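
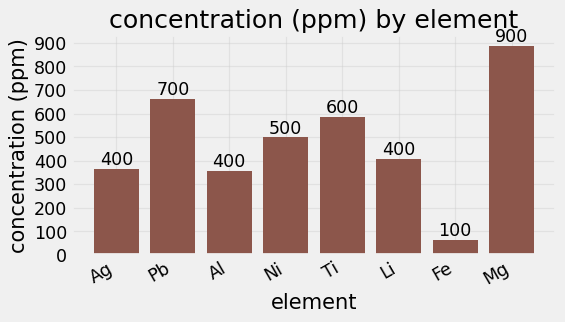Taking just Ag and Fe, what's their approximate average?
≈ 250

(400 + 100) / 2 ≈ 250.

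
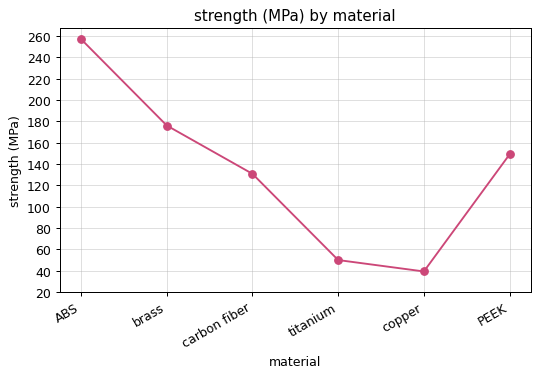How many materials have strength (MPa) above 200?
1

Above 200: ABS.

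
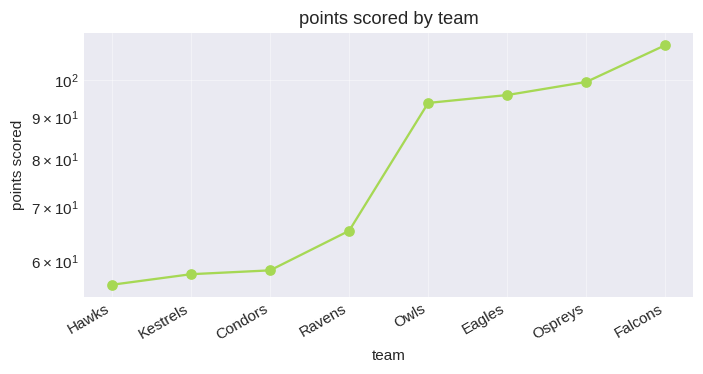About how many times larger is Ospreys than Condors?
≈ 1.67×

Ospreys ≈ 100, Condors ≈ 60; 100/60 ≈ 1.67.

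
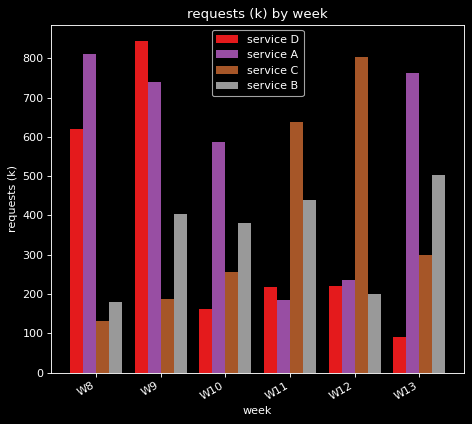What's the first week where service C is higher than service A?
W11

W10: service C ≈ 300 vs service A ≈ 600 (not yet); W11: service C ≈ 600 vs service A ≈ 200 (first crossover).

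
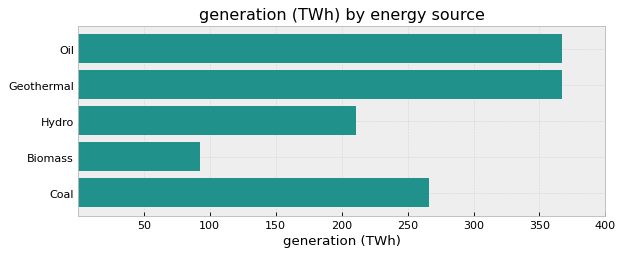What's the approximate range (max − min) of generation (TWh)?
Max Oil ≈ 350, min Biomass ≈ 100; range ≈ 250.

≈ 250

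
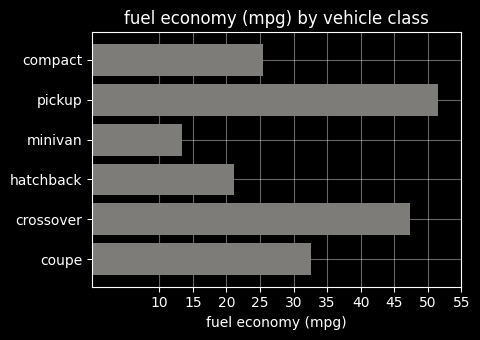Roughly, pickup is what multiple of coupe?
≈ 1.43×

pickup ≈ 50, coupe ≈ 35; 50/35 ≈ 1.43.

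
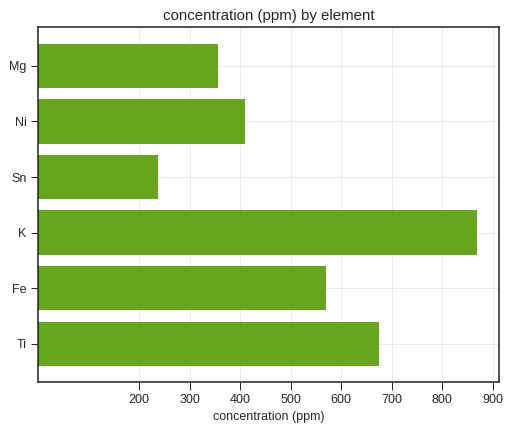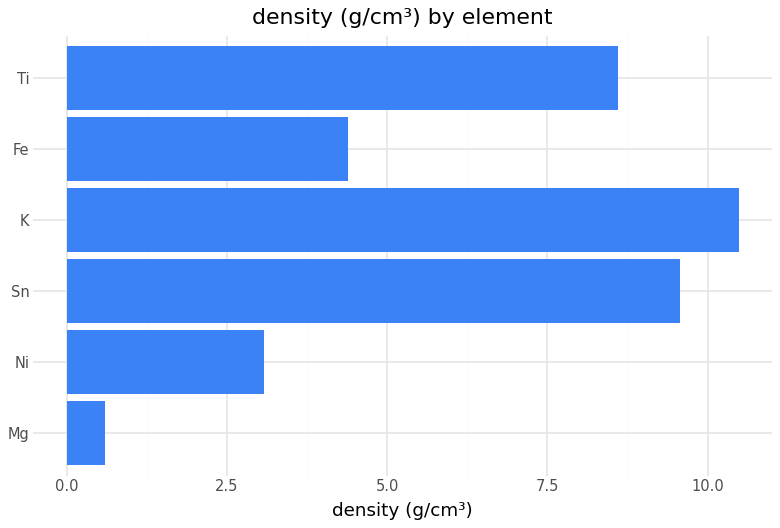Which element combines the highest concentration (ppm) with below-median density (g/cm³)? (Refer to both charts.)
Fe

Chart 2 median density (g/cm³) ≈ 6; below-median elements: Mg, Ni, Fe. Among those, Fe has the highest concentration (ppm) (≈ 600).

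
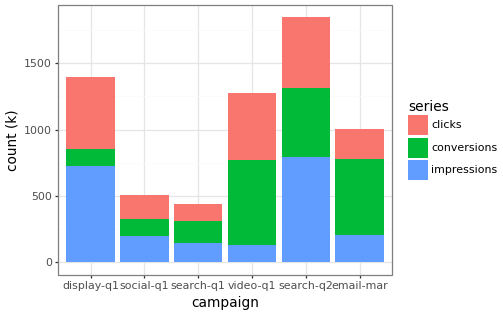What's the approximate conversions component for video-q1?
≈ 600

conversions top ≈ 800, bottom ≈ 200; segment ≈ 600.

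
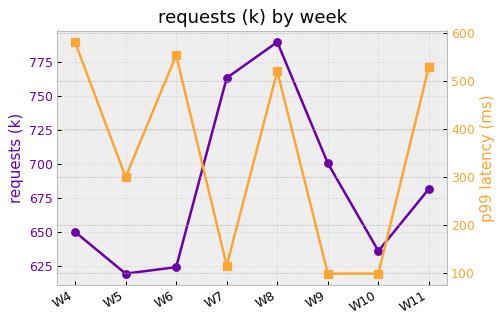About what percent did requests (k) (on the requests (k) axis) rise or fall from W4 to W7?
W4 ≈ 660, W7 ≈ 760; (760 − 660) / 660 ≈ +15.2%.

≈ +15.2%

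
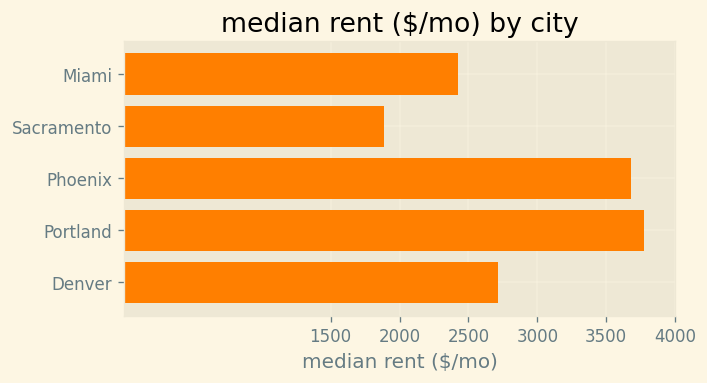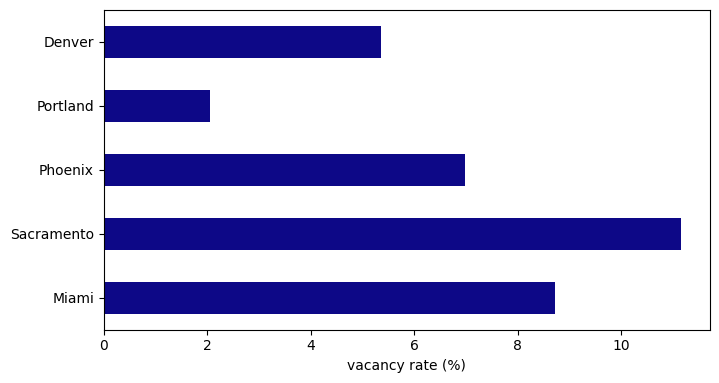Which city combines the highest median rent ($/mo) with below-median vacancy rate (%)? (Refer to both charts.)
Portland

Chart 2 median vacancy rate (%) ≈ 6; below-median cities: Portland, Denver. Among those, Portland has the highest median rent ($/mo) (≈ 4000).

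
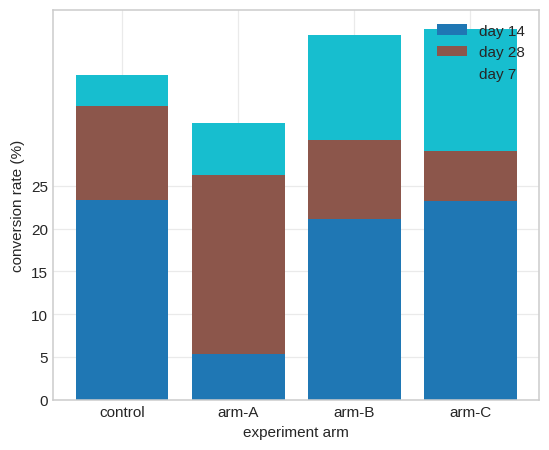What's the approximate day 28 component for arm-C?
≈ 5

day 28 top ≈ 30, bottom ≈ 25; segment ≈ 5.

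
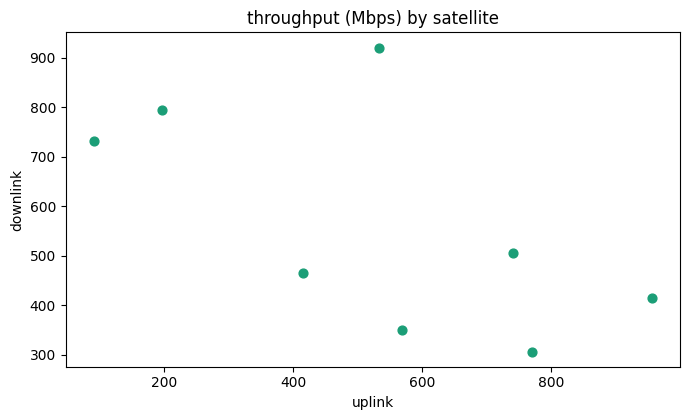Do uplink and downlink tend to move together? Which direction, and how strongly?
Points are negatively correlated; moderate (|r| ≈ 0.6).

negative, moderate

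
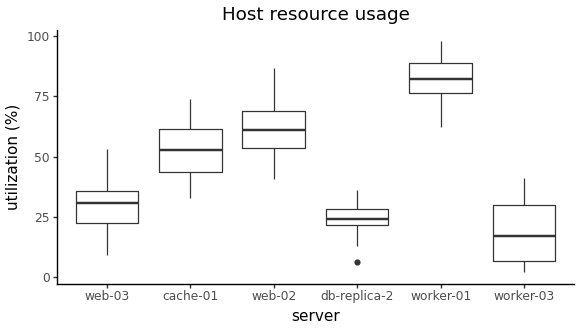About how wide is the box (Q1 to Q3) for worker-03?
≈ 20

Q3 ≈ 30, Q1 ≈ 10; IQR ≈ 20.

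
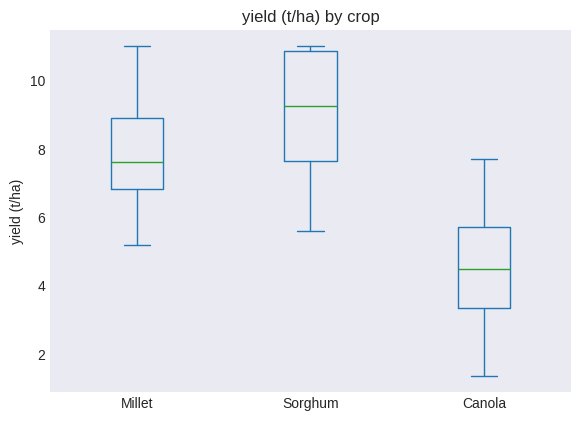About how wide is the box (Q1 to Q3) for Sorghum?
Q3 ≈ 11.0, Q1 ≈ 7.5; IQR ≈ 3.5.

≈ 3.5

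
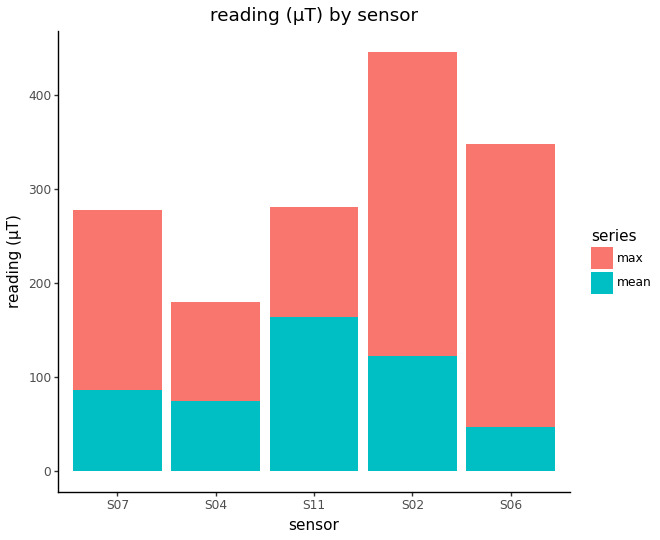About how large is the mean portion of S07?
mean top ≈ 100, bottom ≈ 0; segment ≈ 100.

≈ 100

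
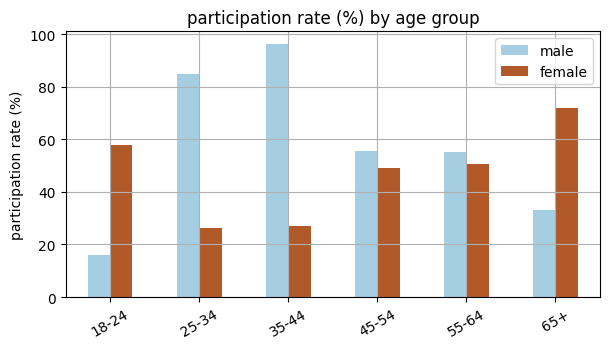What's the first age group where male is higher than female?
18-24: male ≈ 20 vs female ≈ 60 (not yet); 25-34: male ≈ 80 vs female ≈ 30 (first crossover).

25-34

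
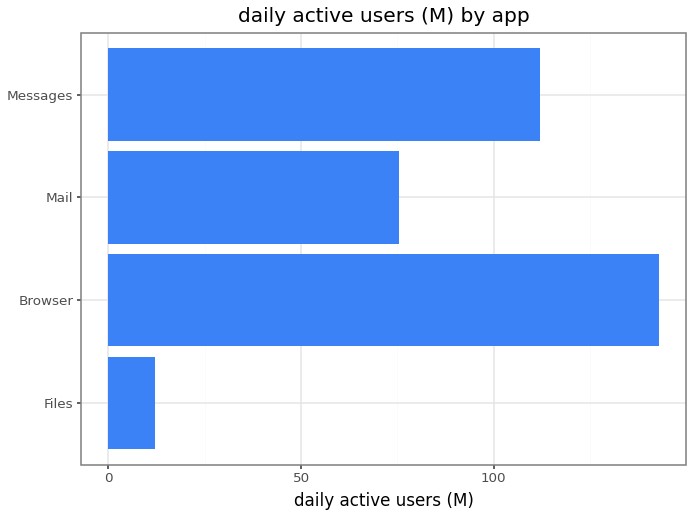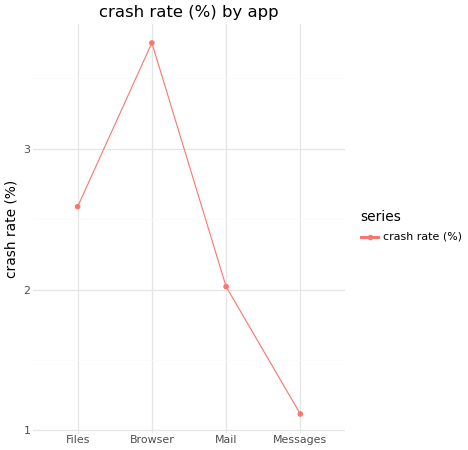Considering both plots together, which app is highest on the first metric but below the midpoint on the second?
Chart 2 median crash rate (%) ≈ 2.5; below-median apps: Mail, Messages. Among those, Messages has the highest daily active users (M) (≈ 120).

Messages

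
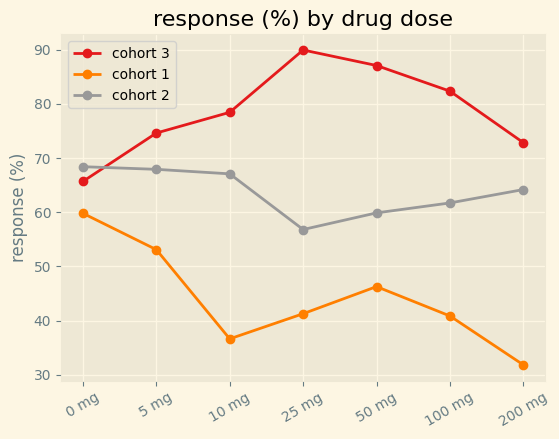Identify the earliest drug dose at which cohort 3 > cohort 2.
5 mg

0 mg: cohort 3 ≈ 65 vs cohort 2 ≈ 70 (not yet); 5 mg: cohort 3 ≈ 75 vs cohort 2 ≈ 70 (first crossover).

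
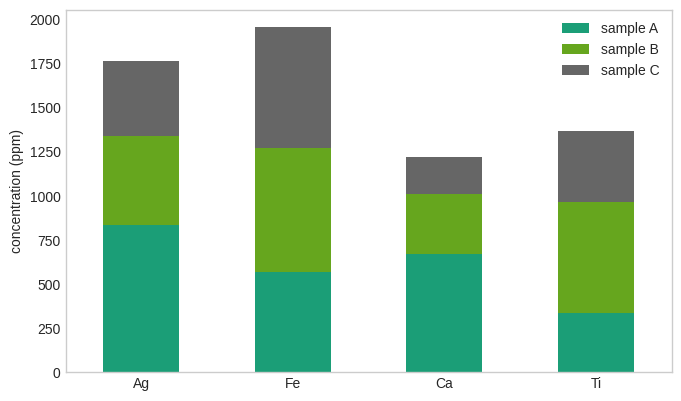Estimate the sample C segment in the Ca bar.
sample C top ≈ 1200, bottom ≈ 1000; segment ≈ 200.

≈ 200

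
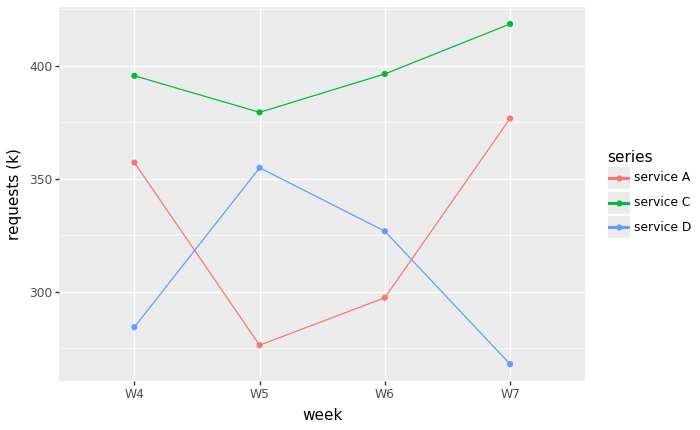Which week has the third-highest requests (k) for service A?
W6

Top 4 for service A: W7 ≈ 380, W4 ≈ 360, W6 ≈ 300, W5 ≈ 280.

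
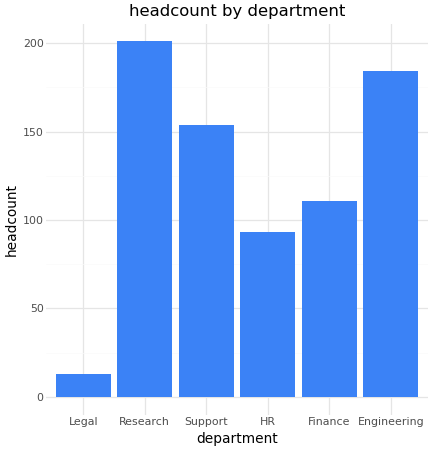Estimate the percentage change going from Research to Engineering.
≈ -10%

Research ≈ 200, Engineering ≈ 180; (180 − 200) / 200 ≈ -10%.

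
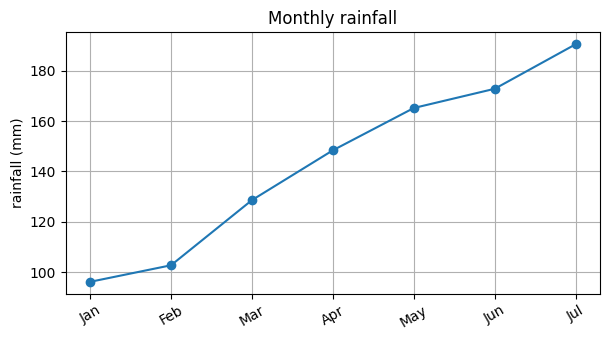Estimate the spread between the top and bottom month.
≈ 90

Max Jul ≈ 190, min Jan ≈ 100; range ≈ 90.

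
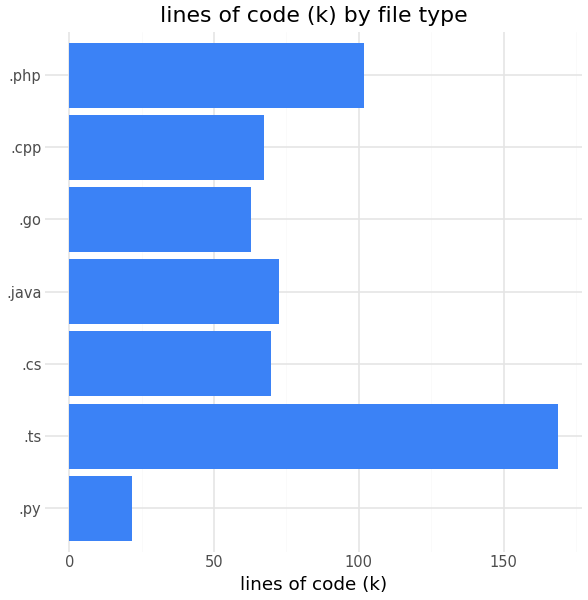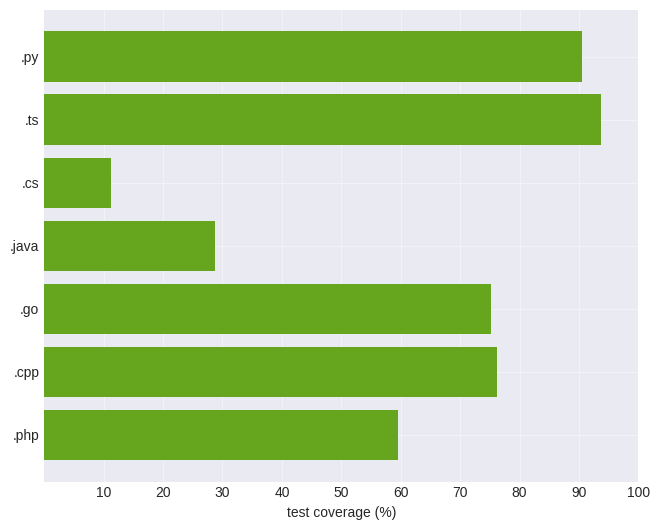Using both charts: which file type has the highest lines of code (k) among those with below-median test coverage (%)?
Chart 2 median test coverage (%) ≈ 80; below-median file types: .cs, .java, .php. Among those, .php has the highest lines of code (k) (≈ 100).

.php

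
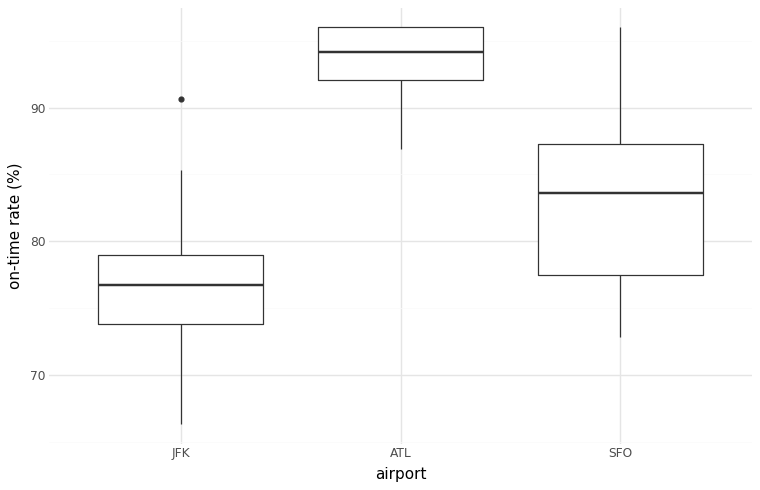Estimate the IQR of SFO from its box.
Q3 ≈ 88, Q1 ≈ 78; IQR ≈ 10.

≈ 10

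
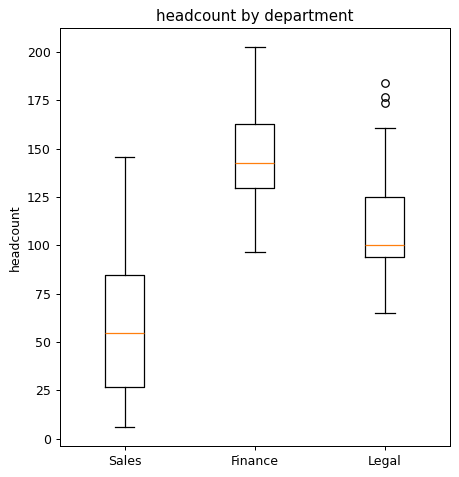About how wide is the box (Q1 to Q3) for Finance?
≈ 30

Q3 ≈ 160, Q1 ≈ 130; IQR ≈ 30.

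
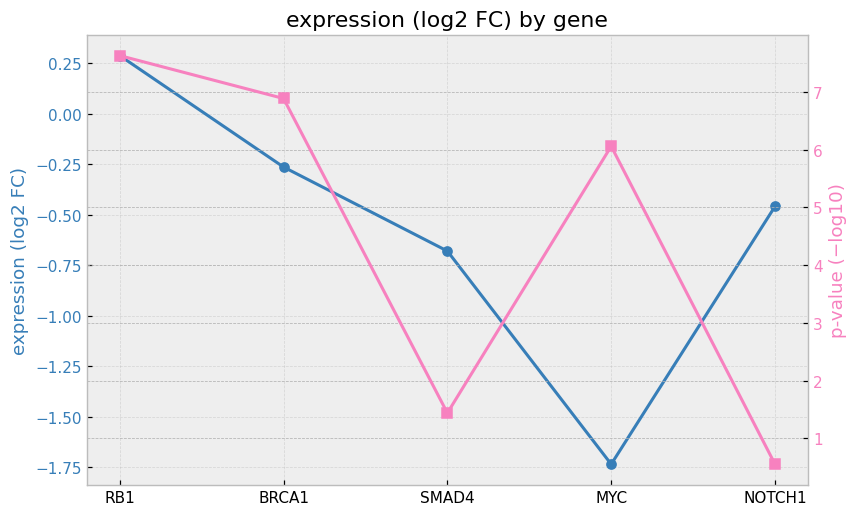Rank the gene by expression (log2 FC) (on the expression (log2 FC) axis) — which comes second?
Top 3 (on the expression (log2 FC) axis): RB1 ≈ 0.2, BRCA1 ≈ -0.2, NOTCH1 ≈ -0.4.

BRCA1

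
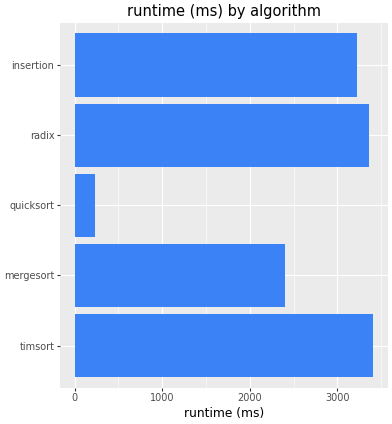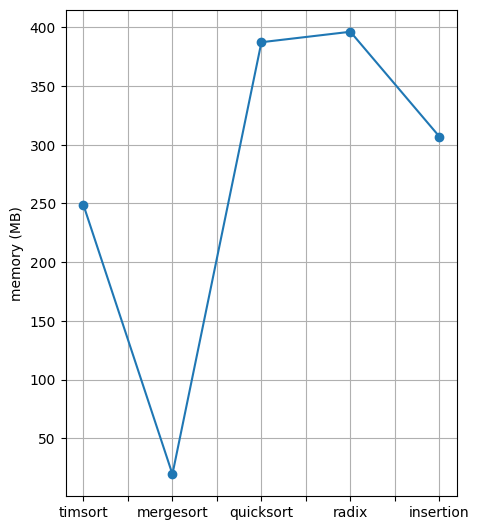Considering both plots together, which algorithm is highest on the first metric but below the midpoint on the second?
timsort

Chart 2 median memory (MB) ≈ 300; below-median algorithms: timsort, mergesort. Among those, timsort has the highest runtime (ms) (≈ 3500).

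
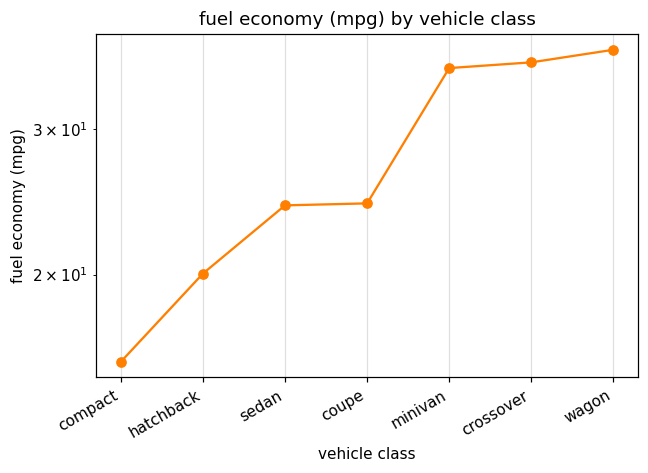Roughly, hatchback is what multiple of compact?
≈ 1.25×

hatchback ≈ 20, compact ≈ 16; 20/16 ≈ 1.25.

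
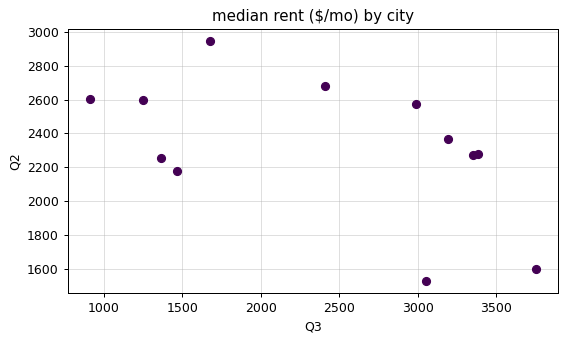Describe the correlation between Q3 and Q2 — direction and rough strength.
Points are negatively correlated; moderate (|r| ≈ 0.5).

negative, moderate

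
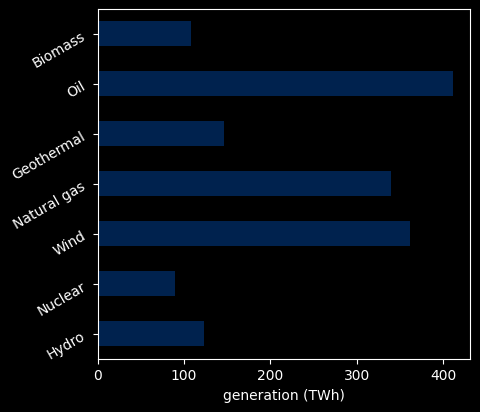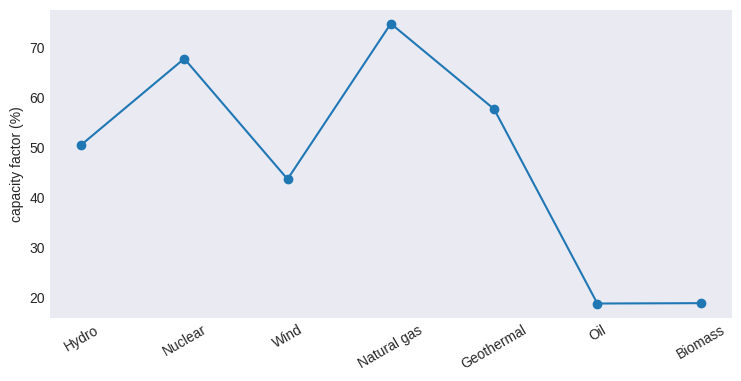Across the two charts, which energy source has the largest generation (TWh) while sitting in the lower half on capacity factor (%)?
Chart 2 median capacity factor (%) ≈ 50; below-median energy sources: Wind, Oil, Biomass. Among those, Oil has the highest generation (TWh) (≈ 400).

Oil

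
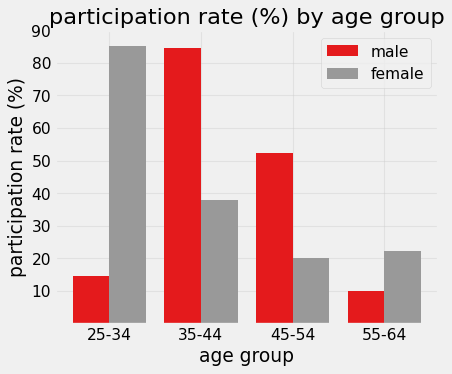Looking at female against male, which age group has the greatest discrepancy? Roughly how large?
25-34: female ≈ 90, male ≈ 10 → gap ≈ 80. Next-largest (35-44) is only ≈ 40.

25-34, ≈ 80 %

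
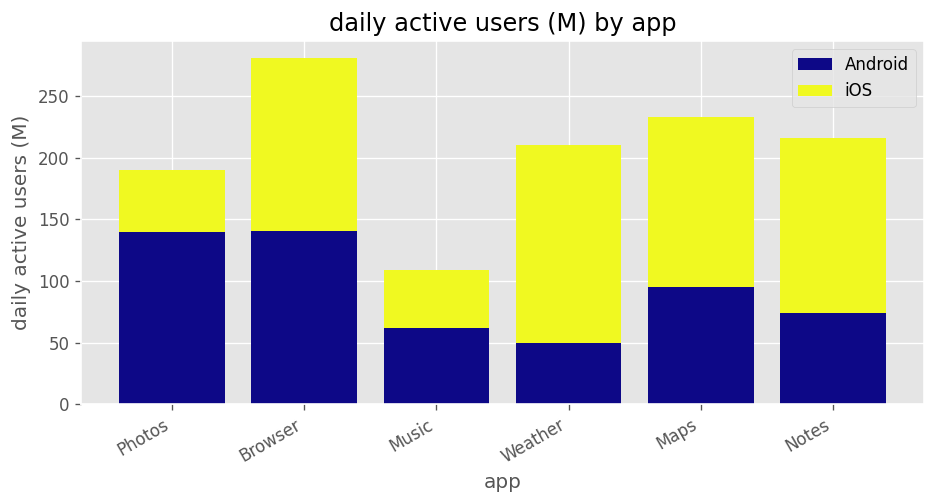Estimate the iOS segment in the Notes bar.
≈ 150

iOS top ≈ 225, bottom ≈ 75; segment ≈ 150.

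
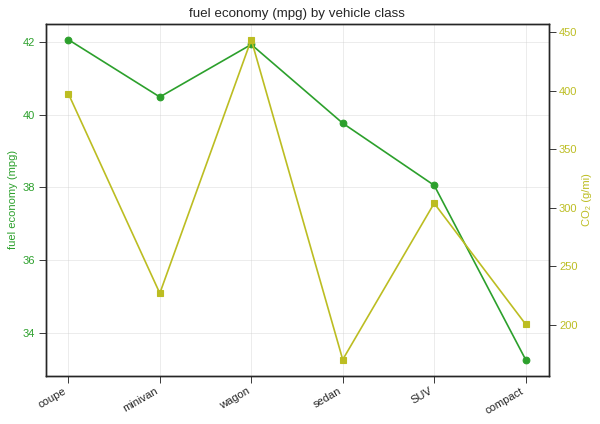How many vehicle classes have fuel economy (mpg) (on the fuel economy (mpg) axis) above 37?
Above 37: coupe, minivan, wagon, sedan, SUV.

5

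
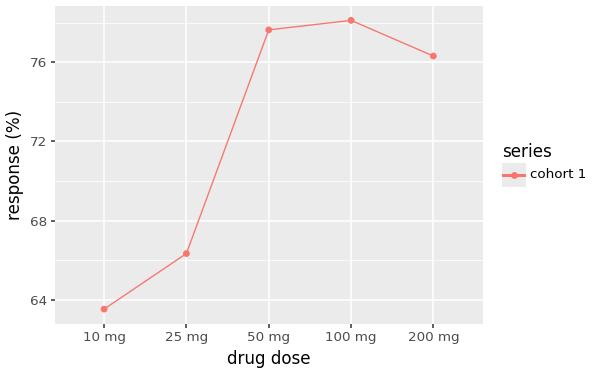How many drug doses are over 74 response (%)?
Above 74: 50 mg, 100 mg, 200 mg.

3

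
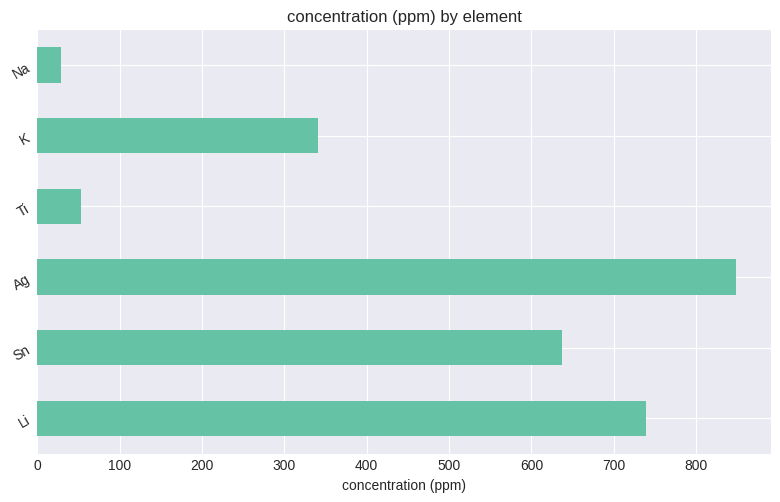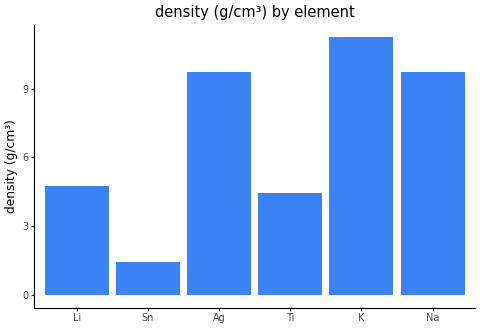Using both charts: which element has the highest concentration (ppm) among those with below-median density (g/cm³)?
Li

Chart 2 median density (g/cm³) ≈ 8; below-median elements: Li, Sn, Ti. Among those, Li has the highest concentration (ppm) (≈ 700).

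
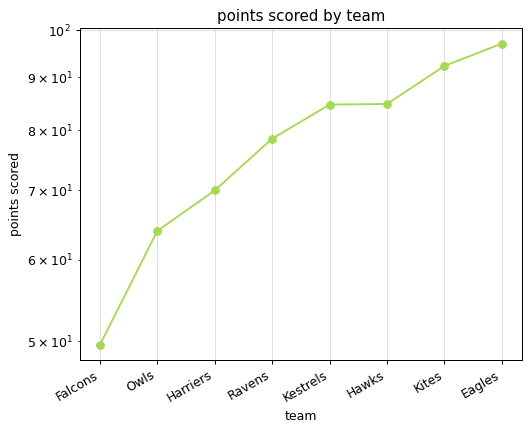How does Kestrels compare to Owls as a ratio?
Kestrels ≈ 85, Owls ≈ 65; 85/65 ≈ 1.31.

≈ 1.31×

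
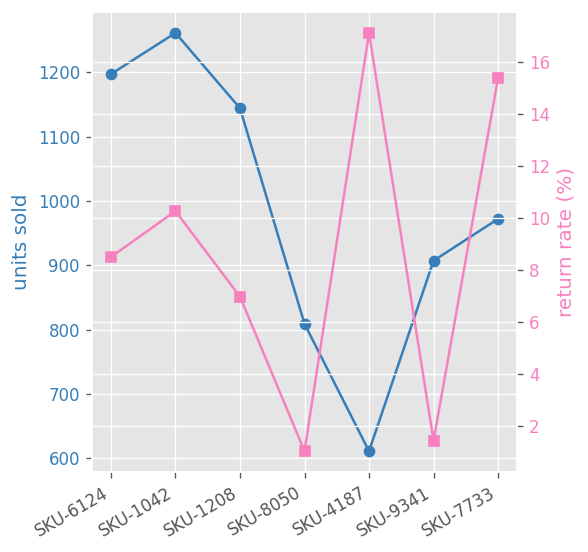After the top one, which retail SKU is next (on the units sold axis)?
Top 3 (on the units sold axis): SKU-1042 ≈ 1300, SKU-6124 ≈ 1200, SKU-1208 ≈ 1100.

SKU-6124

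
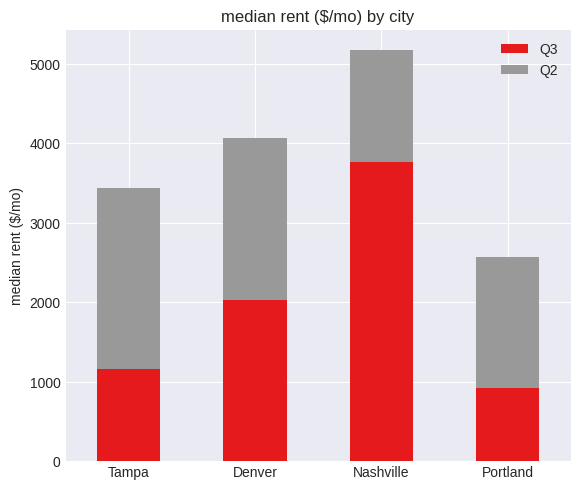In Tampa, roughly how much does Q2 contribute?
Q2 top ≈ 3500, bottom ≈ 1000; segment ≈ 2500.

≈ 2500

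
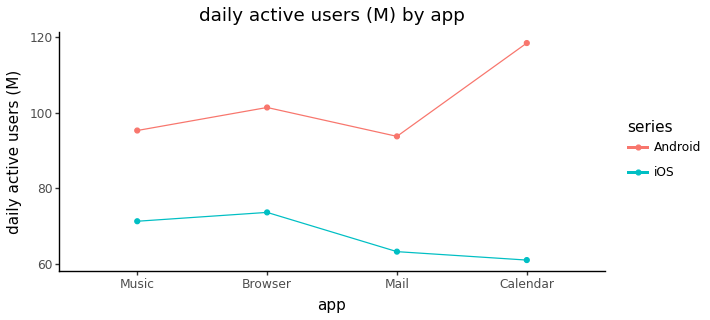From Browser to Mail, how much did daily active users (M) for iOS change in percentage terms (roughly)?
Browser ≈ 75, Mail ≈ 65; (65 − 75) / 75 ≈ -13.3%.

≈ -13.3%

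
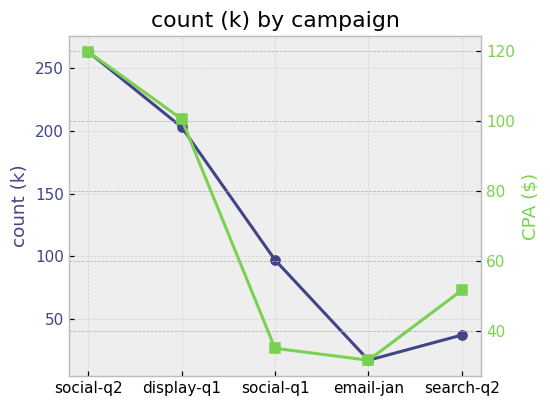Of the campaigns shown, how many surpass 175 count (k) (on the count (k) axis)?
Above 175: social-q2, display-q1.

2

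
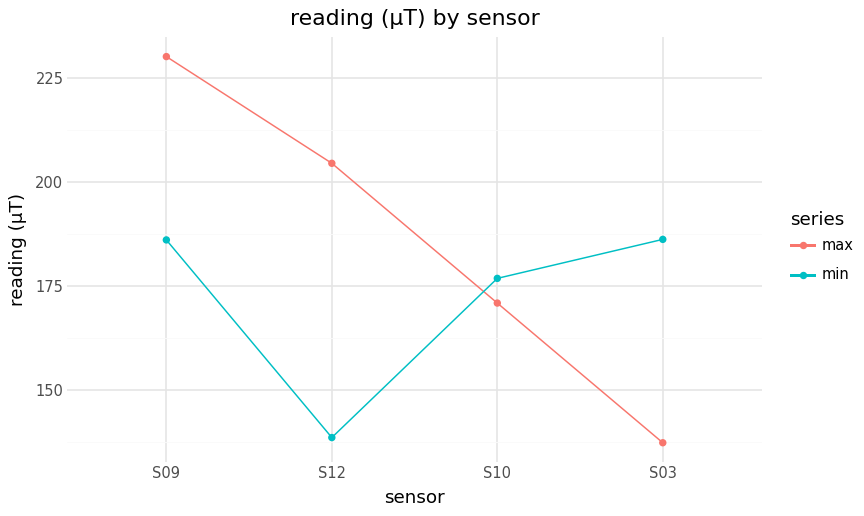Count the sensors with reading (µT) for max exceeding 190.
2

Above 190: S09, S12.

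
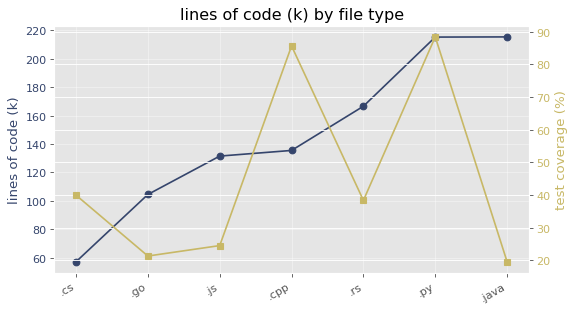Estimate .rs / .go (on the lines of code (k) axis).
.rs ≈ 160, .go ≈ 100; 160/100 ≈ 1.6.

≈ 1.6×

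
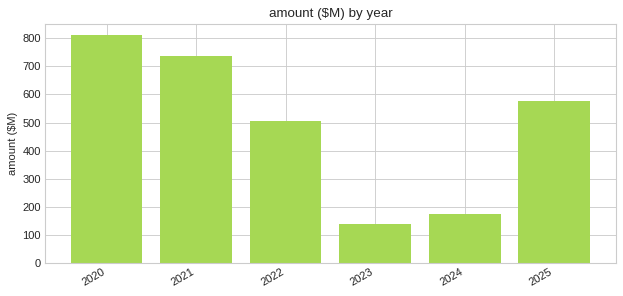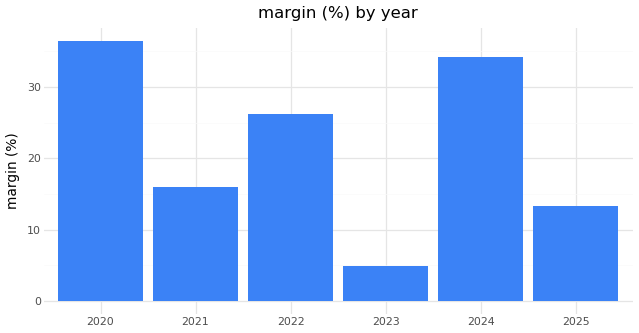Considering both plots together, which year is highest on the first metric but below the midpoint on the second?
Chart 2 median margin (%) ≈ 20; below-median years: 2021, 2023, 2025. Among those, 2021 has the highest amount ($M) (≈ 700).

2021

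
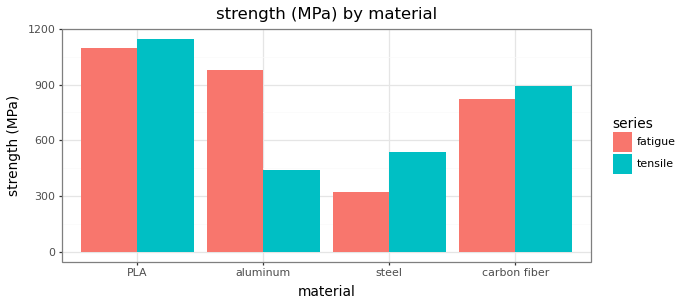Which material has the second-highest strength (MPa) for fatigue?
aluminum

Top 3 for fatigue: PLA ≈ 1100, aluminum ≈ 1000, carbon fiber ≈ 800.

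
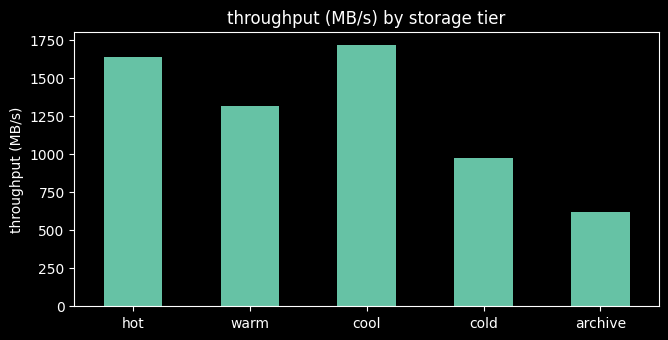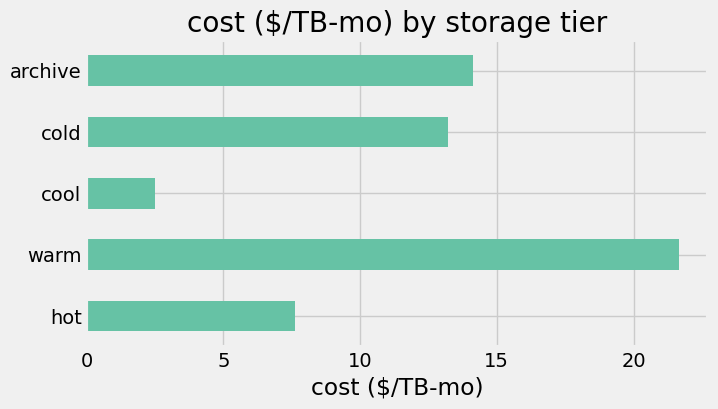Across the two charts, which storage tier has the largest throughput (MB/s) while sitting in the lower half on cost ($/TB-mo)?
cool

Chart 2 median cost ($/TB-mo) ≈ 14; below-median storage tiers: hot, cool. Among those, cool has the highest throughput (MB/s) (≈ 1800).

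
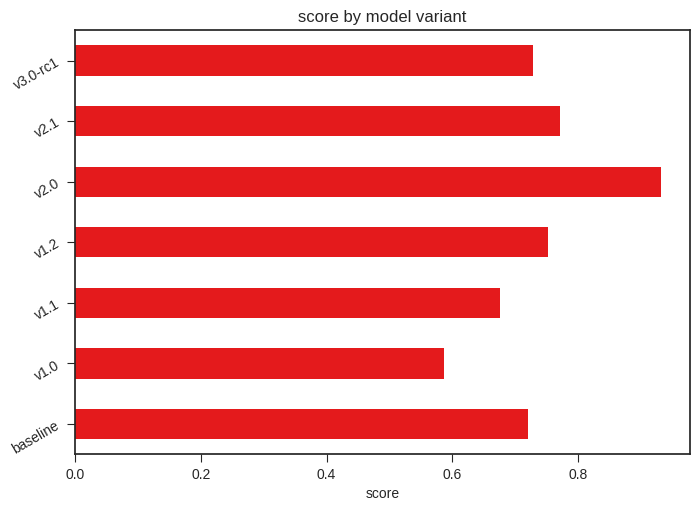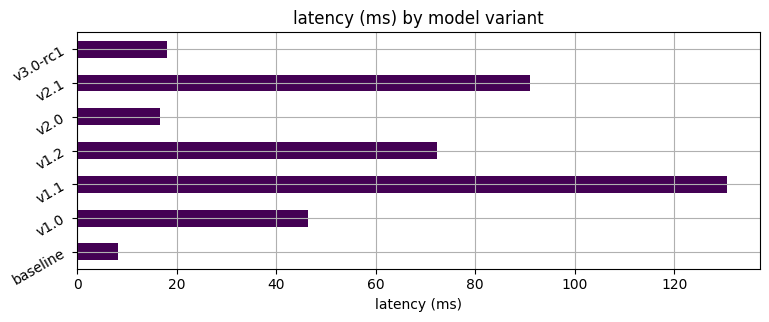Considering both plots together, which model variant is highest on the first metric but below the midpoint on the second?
v2.0

Chart 2 median latency (ms) ≈ 40; below-median model variants: baseline, v2.0, v3.0-rc1. Among those, v2.0 has the highest score (≈ 0.9).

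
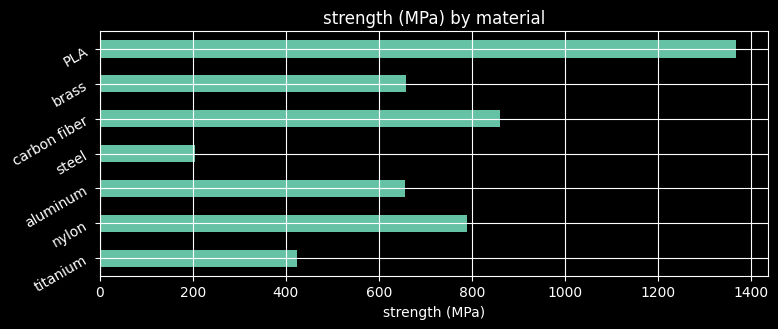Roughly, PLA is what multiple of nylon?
PLA ≈ 1400, nylon ≈ 800; 1400/800 ≈ 1.75.

≈ 1.75×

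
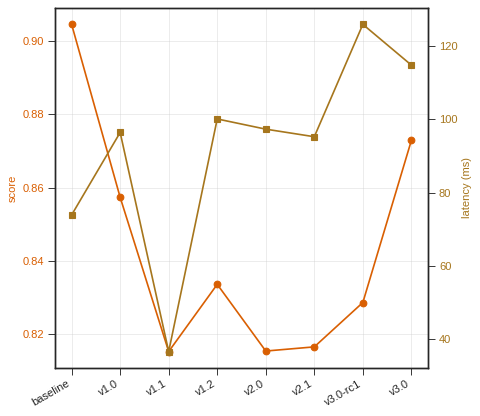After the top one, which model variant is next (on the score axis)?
Top 3 (on the score axis): baseline ≈ 0.90, v3.0 ≈ 0.87, v1.0 ≈ 0.86.

v3.0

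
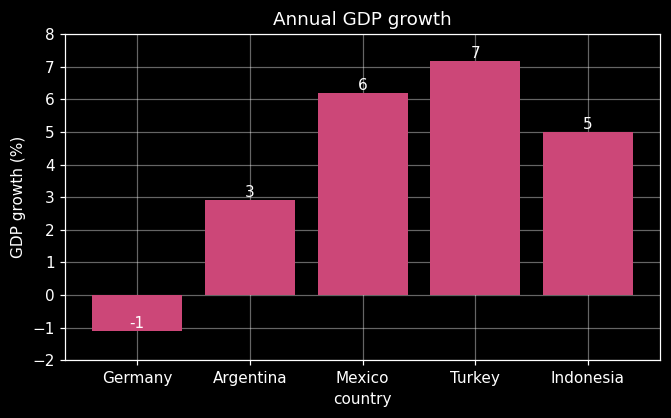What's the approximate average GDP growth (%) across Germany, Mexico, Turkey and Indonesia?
(-1 + 6 + 7 + 5) / 4 ≈ 4.

≈ 4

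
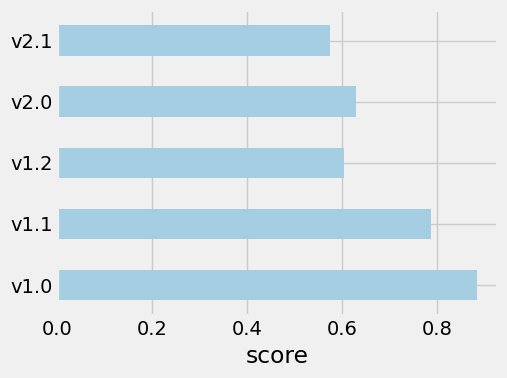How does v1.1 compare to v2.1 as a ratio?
≈ 1.33×

v1.1 ≈ 0.8, v2.1 ≈ 0.6; 0.8/0.6 ≈ 1.33.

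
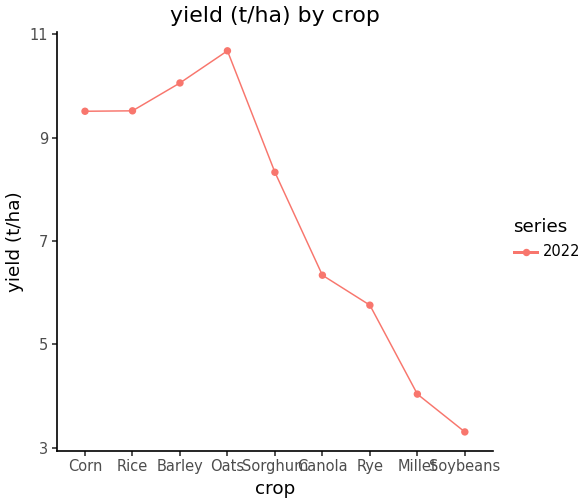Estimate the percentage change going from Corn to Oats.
Corn ≈ 10, Oats ≈ 11; (11 − 10) / 10 ≈ +10%.

≈ +10%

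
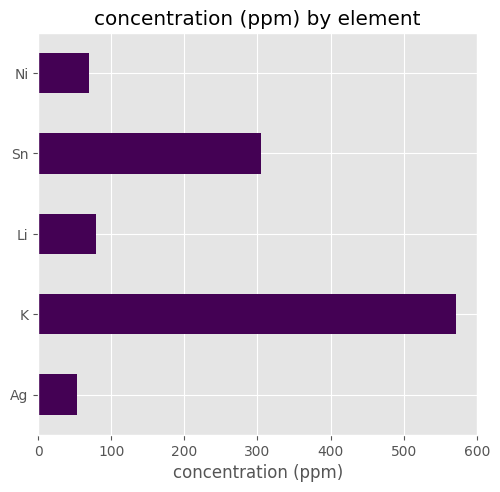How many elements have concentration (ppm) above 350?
1

Above 350: K.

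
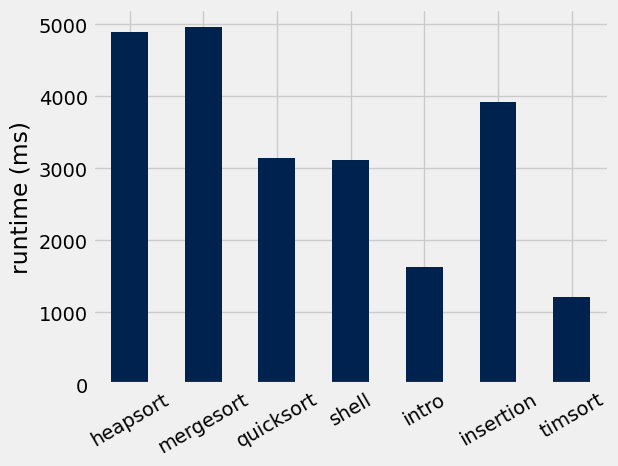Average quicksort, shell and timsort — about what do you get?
(3000 + 3000 + 1000) / 3 ≈ 2333.

≈ 2333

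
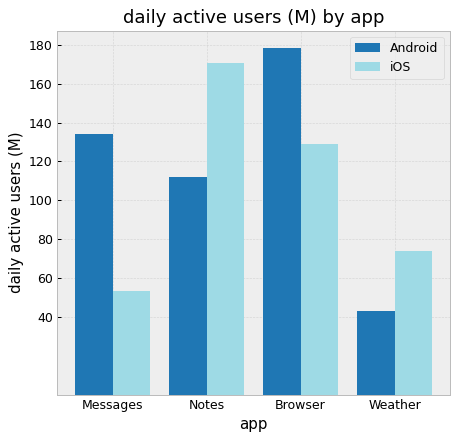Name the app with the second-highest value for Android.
Top 3 for Android: Browser ≈ 180, Messages ≈ 140, Notes ≈ 120.

Messages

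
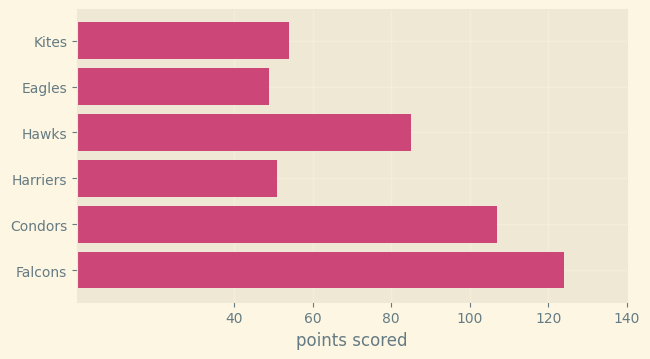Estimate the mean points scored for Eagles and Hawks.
(40 + 80) / 2 ≈ 60.

≈ 60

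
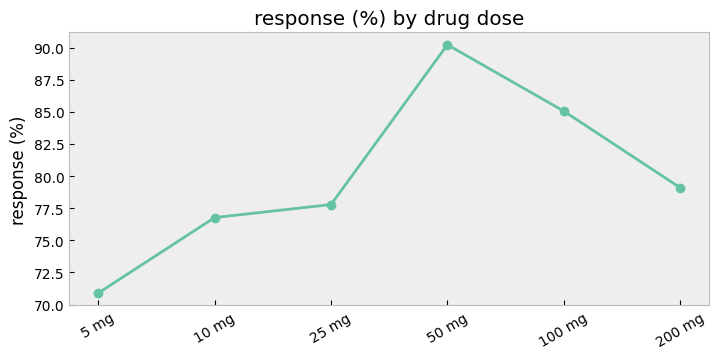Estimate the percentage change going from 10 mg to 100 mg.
10 mg ≈ 76, 100 mg ≈ 86; (86 − 76) / 76 ≈ +13.2%.

≈ +13.2%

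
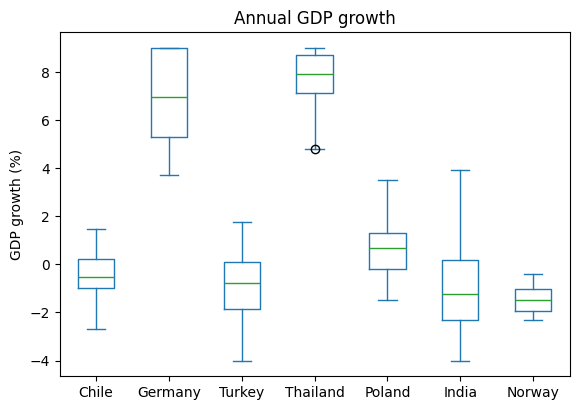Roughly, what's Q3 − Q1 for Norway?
≈ 1

Q3 ≈ -1, Q1 ≈ -2; IQR ≈ 1.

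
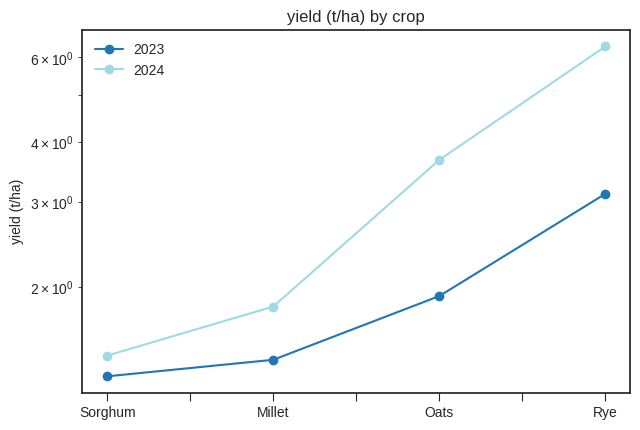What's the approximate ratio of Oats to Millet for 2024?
≈ 1.75×

Oats ≈ 3.5, Millet ≈ 2.0; 3.5/2.0 ≈ 1.75.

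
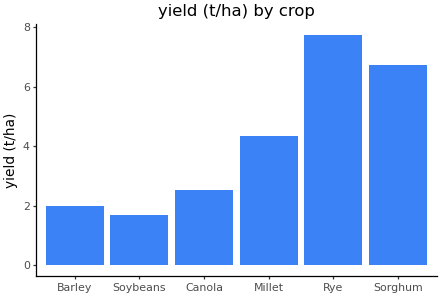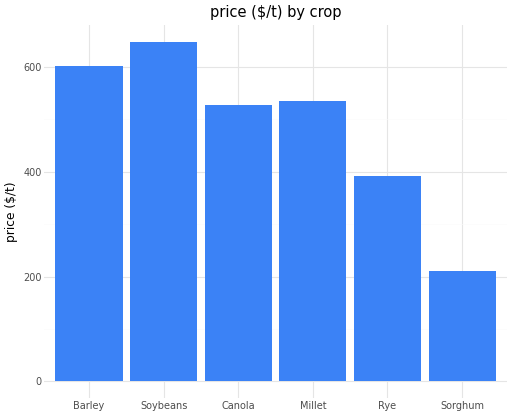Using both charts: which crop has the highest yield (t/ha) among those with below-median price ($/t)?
Rye

Chart 2 median price ($/t) ≈ 500; below-median crops: Canola, Rye, Sorghum. Among those, Rye has the highest yield (t/ha) (≈ 8).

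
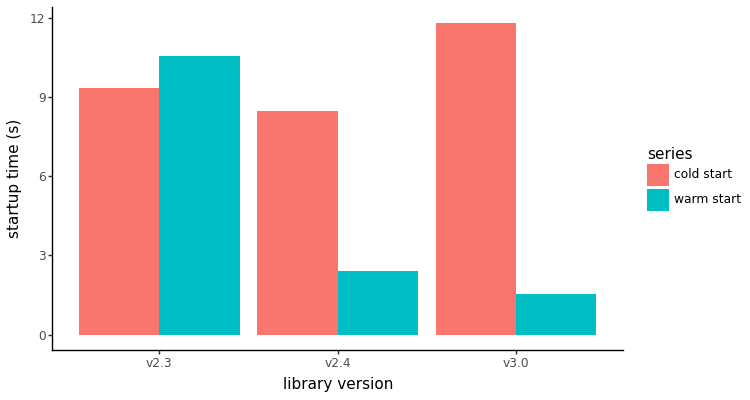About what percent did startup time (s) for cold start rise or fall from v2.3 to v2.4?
v2.3 ≈ 9, v2.4 ≈ 8; (8 − 9) / 9 ≈ -11.1%.

≈ -11.1%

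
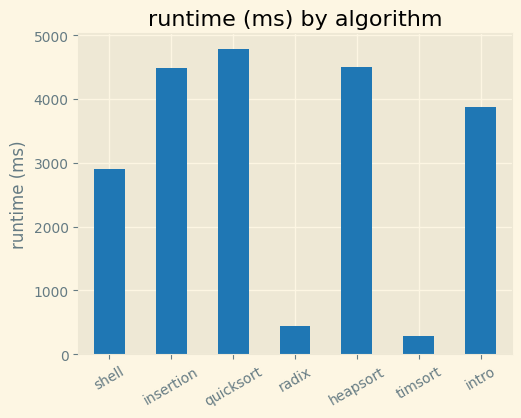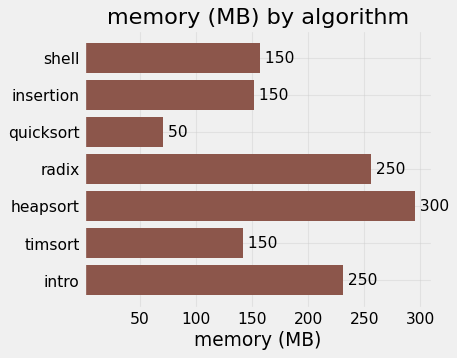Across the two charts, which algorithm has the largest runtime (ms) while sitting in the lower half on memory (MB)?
quicksort

Chart 2 median memory (MB) ≈ 150; below-median algorithms: insertion, quicksort, timsort. Among those, quicksort has the highest runtime (ms) (≈ 5000).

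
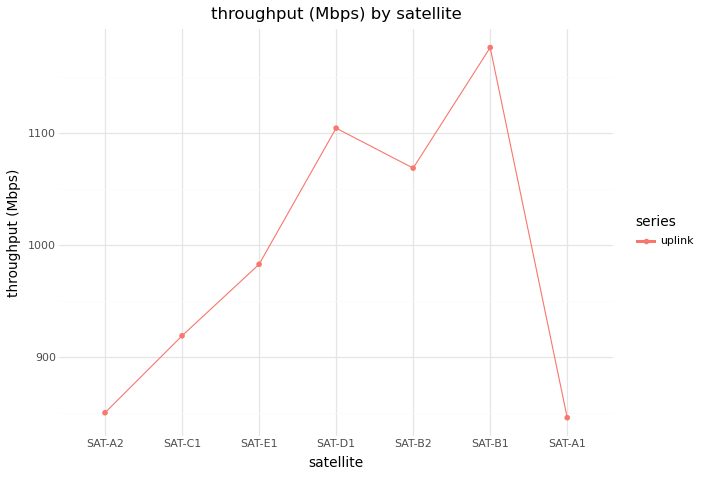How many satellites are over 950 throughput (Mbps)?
Above 950: SAT-E1, SAT-D1, SAT-B2, SAT-B1.

4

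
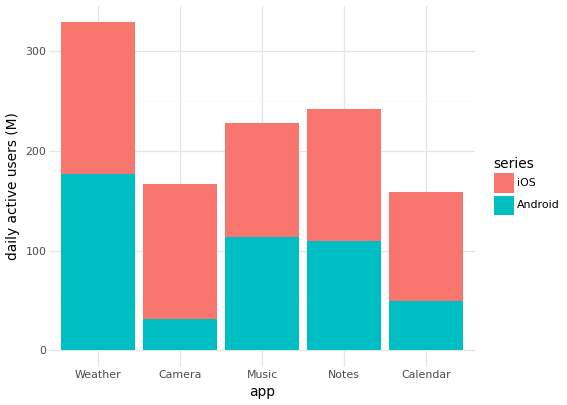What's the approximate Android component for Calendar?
Android top ≈ 50, bottom ≈ 0; segment ≈ 50.

≈ 50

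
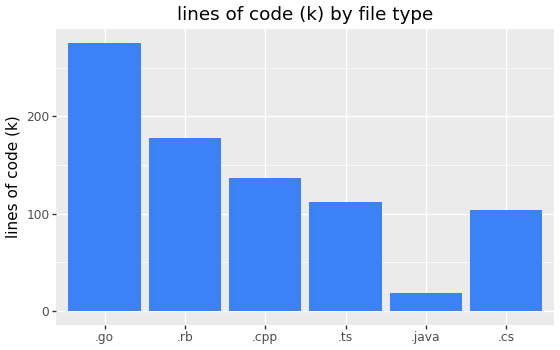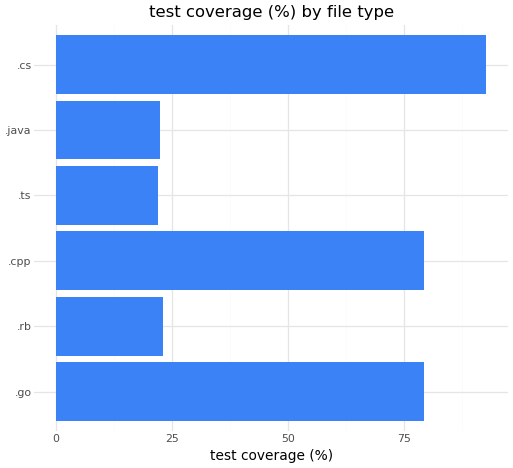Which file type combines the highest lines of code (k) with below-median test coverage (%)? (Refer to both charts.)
.rb

Chart 2 median test coverage (%) ≈ 50; below-median file types: .rb, .ts, .java. Among those, .rb has the highest lines of code (k) (≈ 200).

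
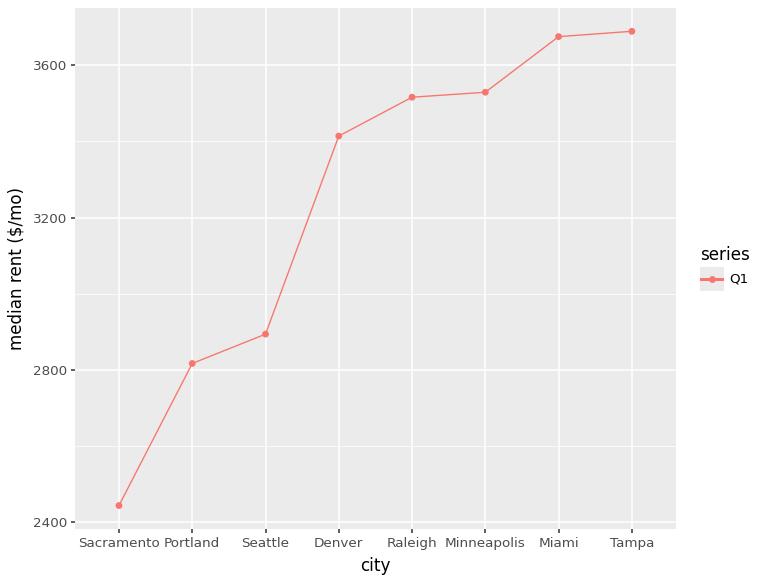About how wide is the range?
≈ 1200

Max Tampa ≈ 3600, min Sacramento ≈ 2400; range ≈ 1200.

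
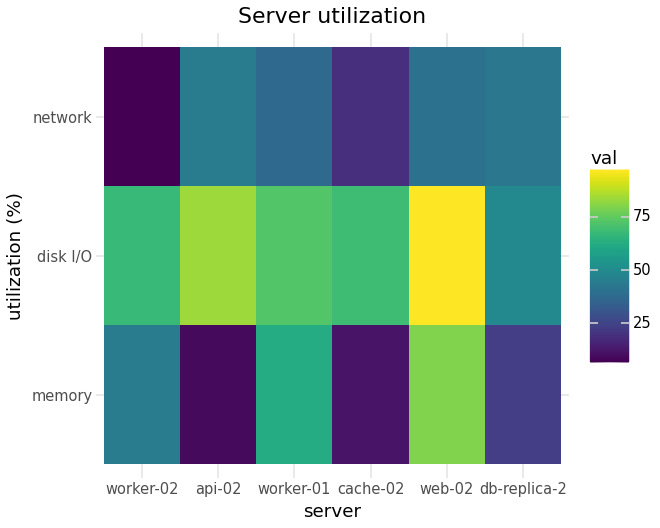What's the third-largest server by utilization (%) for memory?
worker-02

Top 4 for memory: web-02 ≈ 80, worker-01 ≈ 60, worker-02 ≈ 40, db-replica-2 ≈ 20.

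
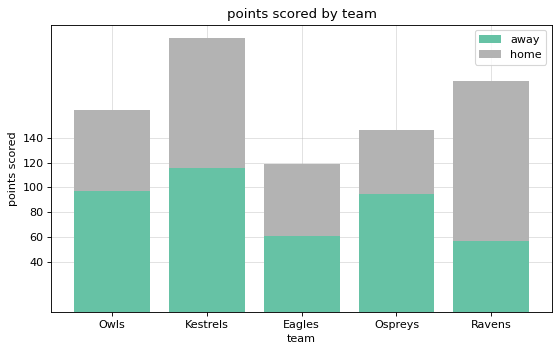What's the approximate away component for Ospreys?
≈ 100

away top ≈ 100, bottom ≈ 0; segment ≈ 100.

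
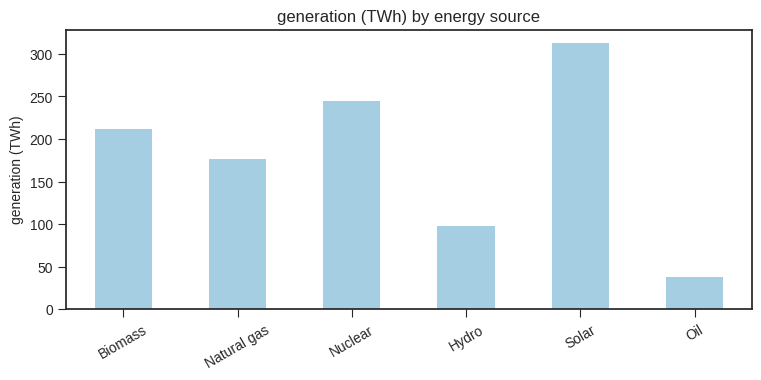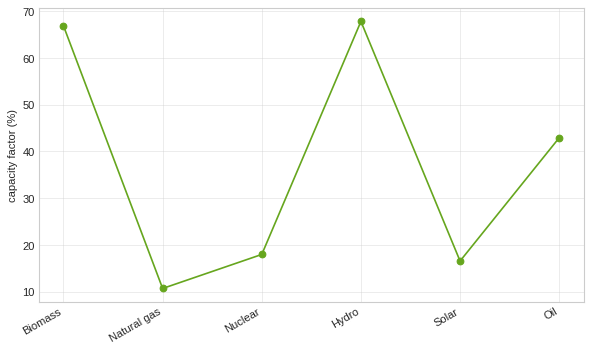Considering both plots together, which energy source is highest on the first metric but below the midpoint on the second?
Solar

Chart 2 median capacity factor (%) ≈ 30; below-median energy sources: Natural gas, Nuclear, Solar. Among those, Solar has the highest generation (TWh) (≈ 300).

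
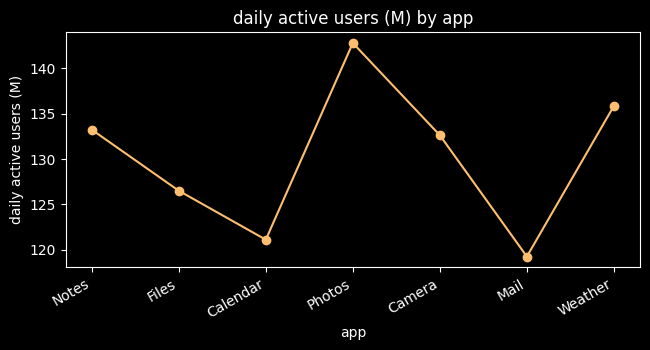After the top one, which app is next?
Weather

Top 3: Photos ≈ 142, Weather ≈ 136, Notes ≈ 134.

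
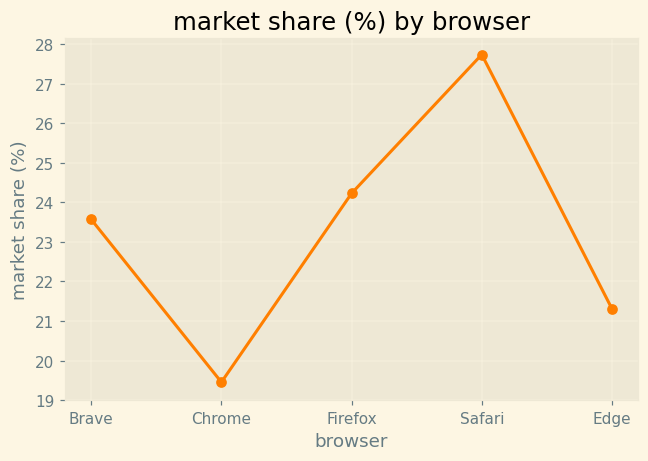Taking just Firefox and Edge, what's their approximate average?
(24 + 21) / 2 ≈ 22.

≈ 22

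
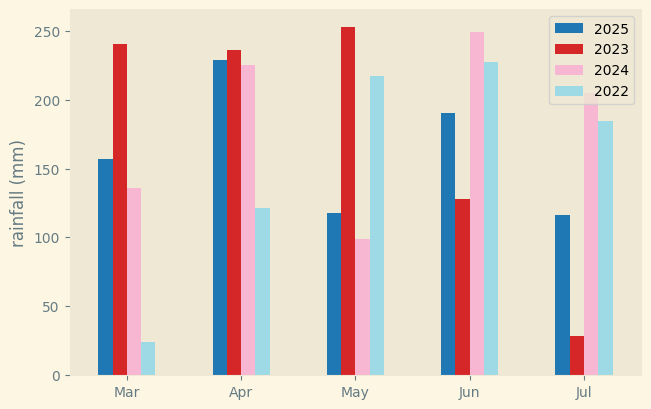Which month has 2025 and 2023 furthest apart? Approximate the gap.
May, ≈ 125 mm

May: 2025 ≈ 125, 2023 ≈ 250 → gap ≈ 125. Next-largest (Jul) is only ≈ 100.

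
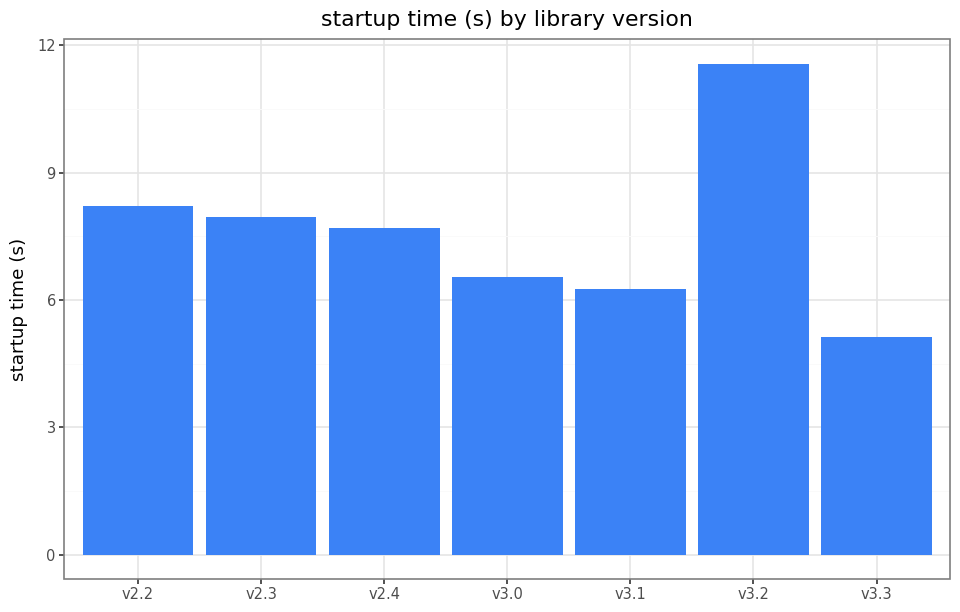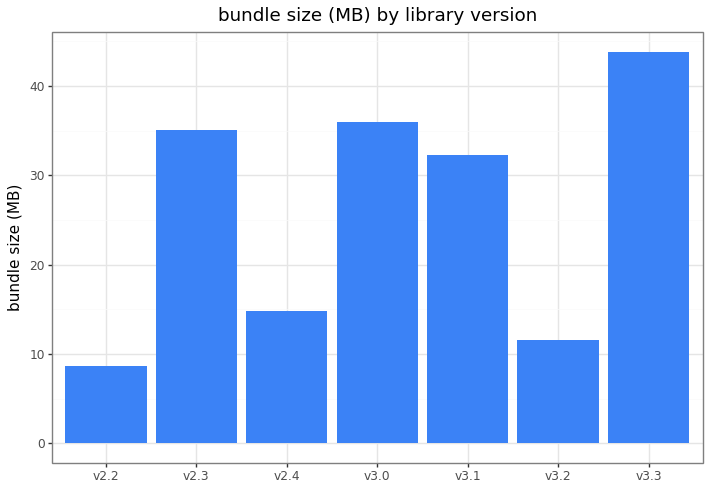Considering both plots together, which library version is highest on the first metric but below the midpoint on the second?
v3.2

Chart 2 median bundle size (MB) ≈ 30; below-median library versions: v2.2, v2.4, v3.2. Among those, v3.2 has the highest startup time (s) (≈ 12).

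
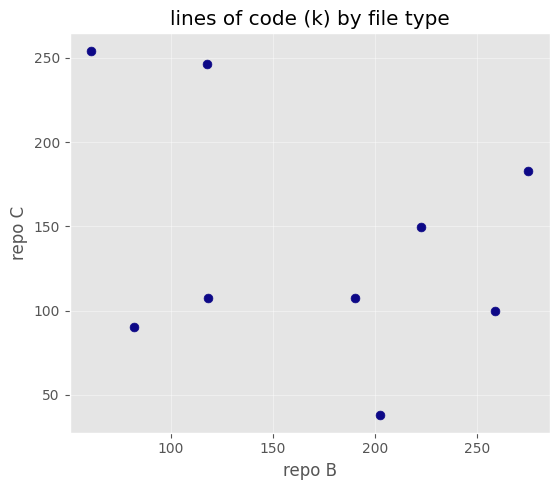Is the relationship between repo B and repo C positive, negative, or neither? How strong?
negative, weak

Points are negatively correlated; weak (|r| ≈ 0.3).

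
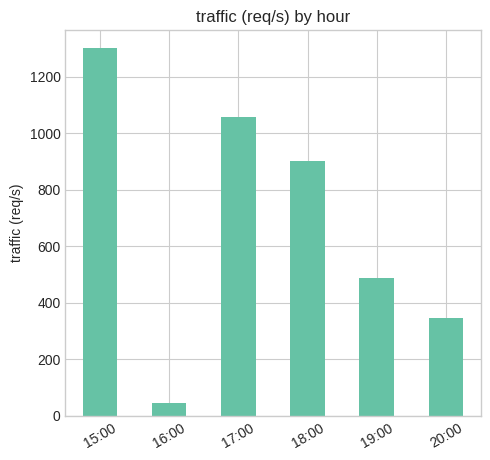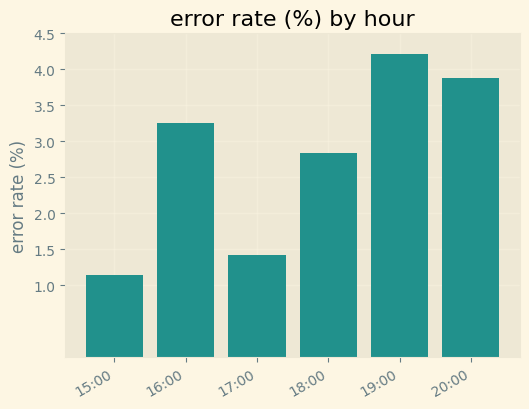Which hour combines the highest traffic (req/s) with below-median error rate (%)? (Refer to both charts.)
15:00

Chart 2 median error rate (%) ≈ 3; below-median hours: 15:00, 17:00, 18:00. Among those, 15:00 has the highest traffic (req/s) (≈ 1400).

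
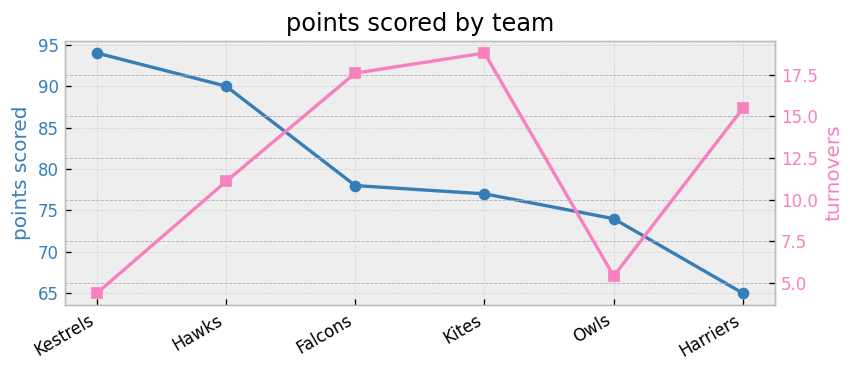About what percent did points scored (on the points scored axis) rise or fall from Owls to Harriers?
Owls ≈ 75, Harriers ≈ 65; (65 − 75) / 75 ≈ -13.3%.

≈ -13.3%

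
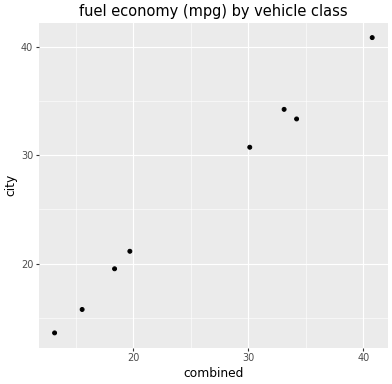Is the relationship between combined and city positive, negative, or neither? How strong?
positive, strong

Points are positively correlated; strong (|r| ≈ 1.0).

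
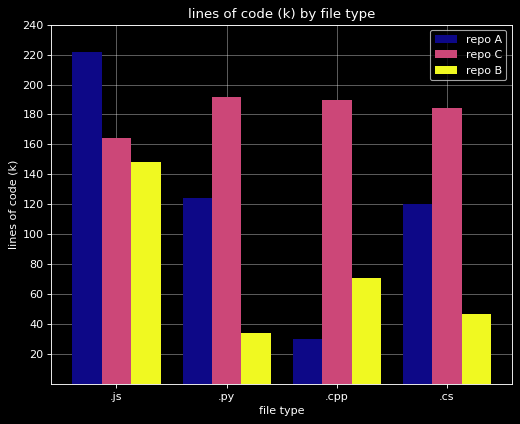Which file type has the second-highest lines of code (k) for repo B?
.cpp

Top 3 for repo B: .js ≈ 140, .cpp ≈ 80, .cs ≈ 40.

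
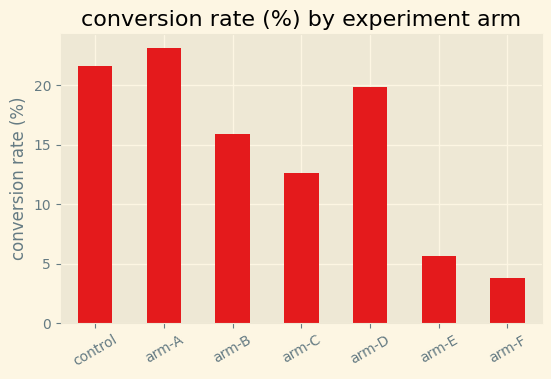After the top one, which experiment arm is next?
Top 3: arm-A ≈ 24, control ≈ 22, arm-D ≈ 20.

control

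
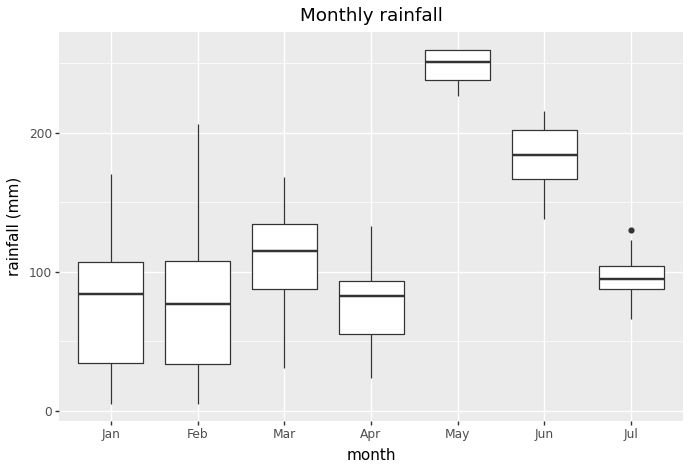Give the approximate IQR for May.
Q3 ≈ 260, Q1 ≈ 240; IQR ≈ 20.

≈ 20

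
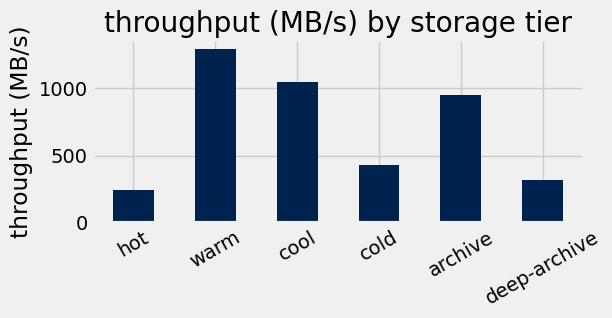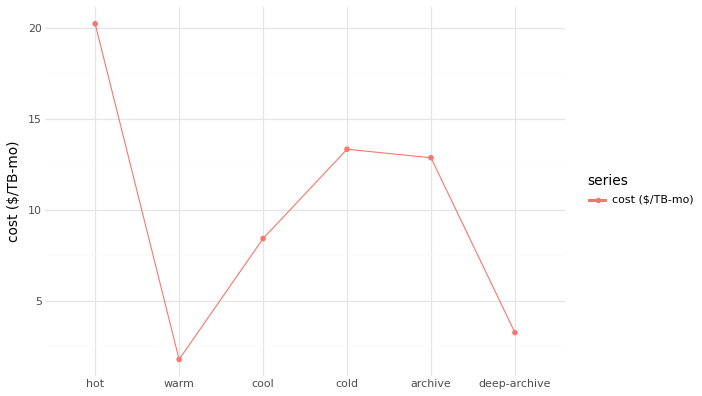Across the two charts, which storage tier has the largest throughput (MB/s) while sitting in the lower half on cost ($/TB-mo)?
warm

Chart 2 median cost ($/TB-mo) ≈ 10; below-median storage tiers: warm, cool, deep-archive. Among those, warm has the highest throughput (MB/s) (≈ 1200).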